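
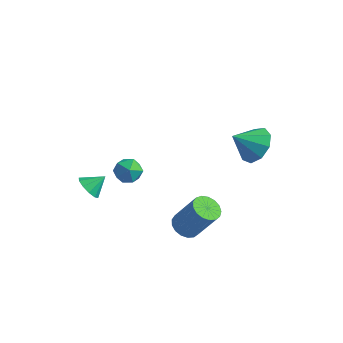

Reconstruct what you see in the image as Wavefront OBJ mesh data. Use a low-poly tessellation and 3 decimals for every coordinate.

v -3.699 -3.113 -2.288
v -3.091 -3.18 -2.722
v -3.181 -2.407 -1.672
v -3.353 -2.838 -2.894
v -3.747 -2.602 -2.834
v -4.123 -2.56 -2.565
v -4.336 -2.73 -2.191
v -4.307 -3.046 -1.853
v -4.045 -3.388 -1.681
v -3.651 -3.624 -1.741
v -3.275 -3.666 -2.01
v -3.062 -3.496 -2.384
v 2.552 2.138 0.141
v 3.351 1.382 0.12
v 1.748 1.262 1.119
v 3.48 1.878 0.671
v 3.175 2.496 0.974
v 2.579 2.946 0.888
v 1.97 3.019 0.452
v 1.634 2.679 -0.13
v 1.727 2.087 -0.584
v 2.207 1.519 -0.699
v 2.848 1.24 -0.421
v -1.694 -1.632 -0.549
v -1.105 -2.172 -0.363
v -2.555 -2.628 -0.717
v -1.966 -3.168 -0.531
v -2.265 -2.67 0.048
v -1.733 -2.055 0.153
v -1.927 -2.745 -1.233
v -1.395 -2.13 -1.128
v -1.25 -2.86 -0.785
v -1.458 -2.814 0.007
v -2.202 -1.986 -1.087
v -2.41 -1.94 -0.295
v 2.105 -3.414 -1.927
v 2.611 -2.974 -2.285
v 3.641 -2.747 -0.551
v 3.135 -3.186 -0.193
v 2.36 -2.739 -2.167
v 3.39 -2.512 -0.433
v 2.05 -2.658 -1.994
v 3.081 -2.431 -0.26
v 1.753 -2.751 -1.805
v 2.784 -2.524 -0.071
v 1.537 -2.995 -1.644
v 2.567 -2.768 0.09
v 1.45 -3.335 -1.548
v 2.481 -3.108 0.186
v 1.514 -3.693 -1.539
v 2.545 -3.466 0.195
v 1.713 -3.987 -1.619
v 2.743 -3.76 0.115
v 2.001 -4.15 -1.769
v 3.032 -3.923 -0.035
v 2.314 -4.144 -1.956
v 3.344 -3.917 -0.222
v 2.578 -3.97 -2.135
v 3.609 -3.743 -0.401
v 2.734 -3.669 -2.268
v 3.765 -3.442 -0.534
v 2.746 -3.31 -2.322
v 3.777 -3.083 -0.588
f 2 1 4
f 2 4 3
f 4 1 5
f 4 5 3
f 5 1 6
f 5 6 3
f 6 1 7
f 6 7 3
f 7 1 8
f 7 8 3
f 8 1 9
f 8 9 3
f 9 1 10
f 9 10 3
f 10 1 11
f 10 11 3
f 11 1 12
f 11 12 3
f 12 1 2
f 12 2 3
f 14 13 16
f 14 16 15
f 16 13 17
f 16 17 15
f 17 13 18
f 17 18 15
f 18 13 19
f 18 19 15
f 19 13 20
f 19 20 15
f 20 13 21
f 20 21 15
f 21 13 22
f 21 22 15
f 22 13 23
f 22 23 15
f 23 13 14
f 23 14 15
f 24 35 29
f 24 29 25
f 24 25 31
f 24 31 34
f 24 34 35
f 25 29 33
f 29 35 28
f 35 34 26
f 34 31 30
f 31 25 32
f 27 33 28
f 27 28 26
f 27 26 30
f 27 30 32
f 27 32 33
f 28 33 29
f 26 28 35
f 30 26 34
f 32 30 31
f 33 32 25
f 37 36 40
f 37 40 38
f 38 40 41
f 38 41 39
f 40 36 42
f 40 42 41
f 41 42 43
f 41 43 39
f 42 36 44
f 42 44 43
f 43 44 45
f 43 45 39
f 44 36 46
f 44 46 45
f 45 46 47
f 45 47 39
f 46 36 48
f 46 48 47
f 47 48 49
f 47 49 39
f 48 36 50
f 48 50 49
f 49 50 51
f 49 51 39
f 50 36 52
f 50 52 51
f 51 52 53
f 51 53 39
f 52 36 54
f 52 54 53
f 53 54 55
f 53 55 39
f 54 36 56
f 54 56 55
f 55 56 57
f 55 57 39
f 56 36 58
f 56 58 57
f 57 58 59
f 57 59 39
f 58 36 60
f 58 60 59
f 59 60 61
f 59 61 39
f 60 36 62
f 60 62 61
f 61 62 63
f 61 63 39
f 62 36 37
f 62 37 63
f 63 37 38
f 63 38 39



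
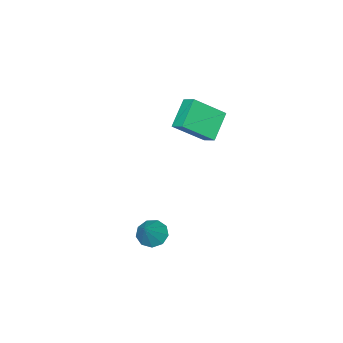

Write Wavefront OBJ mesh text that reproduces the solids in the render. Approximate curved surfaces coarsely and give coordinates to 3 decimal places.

v -4.301 -2.326 1.604
v -4.164 -1.579 2.029
v -2.991 -1.968 0.55
v -2.853 -1.221 0.975
v -3.027 -3.279 2.865
v -2.889 -2.532 3.29
v -1.716 -2.921 1.811
v -1.579 -2.174 2.236
v 2.547 -0.502 -2.12
v 3.023 -1.079 -2.34
v 3.533 -0.138 -0.94
v 3.156 -0.627 -2.59
v 3.004 -0.117 -2.621
v 2.638 0.214 -2.417
v 2.229 0.209 -2.074
v 1.969 -0.128 -1.752
v 1.979 -0.64 -1.603
v 2.255 -1.088 -1.695
v 2.667 -1.261 -1.986
f 2 4 1
f 5 2 1
f 1 4 3
f 3 5 1
f 2 8 4
f 6 2 5
f 6 8 2
f 4 8 3
f 7 5 3
f 3 8 7
f 7 6 5
f 8 6 7
f 10 9 12
f 10 12 11
f 12 9 13
f 12 13 11
f 13 9 14
f 13 14 11
f 14 9 15
f 14 15 11
f 15 9 16
f 15 16 11
f 16 9 17
f 16 17 11
f 17 9 18
f 17 18 11
f 18 9 19
f 18 19 11
f 19 9 10
f 19 10 11



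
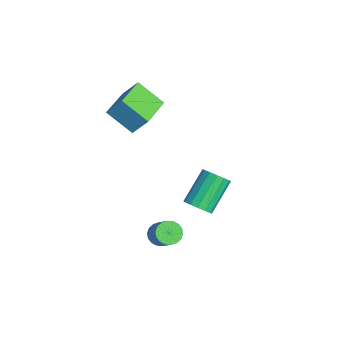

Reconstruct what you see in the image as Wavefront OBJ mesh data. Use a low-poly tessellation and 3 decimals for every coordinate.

v 1.599 -2.487 -1.602
v 1.99 -2.509 -1.974
v 2.913 -2.395 -1.009
v 2.521 -2.373 -0.638
v 1.944 -2.274 -1.958
v 2.867 -2.159 -0.993
v 1.83 -2.08 -1.872
v 2.753 -1.966 -0.907
v 1.67 -1.968 -1.732
v 2.593 -1.854 -0.768
v 1.496 -1.958 -1.567
v 2.419 -1.844 -0.602
v 1.342 -2.053 -1.409
v 2.265 -1.939 -0.444
v 1.239 -2.234 -1.289
v 2.162 -2.12 -0.324
v 1.207 -2.465 -1.231
v 2.13 -2.351 -0.266
v 1.253 -2.701 -1.247
v 2.176 -2.586 -0.282
v 1.367 -2.894 -1.333
v 2.29 -2.78 -0.368
v 1.527 -3.006 -1.472
v 2.45 -2.892 -0.508
v 1.701 -3.016 -1.638
v 2.624 -2.902 -0.673
v 1.855 -2.921 -1.796
v 2.778 -2.807 -0.831
v 1.958 -2.74 -1.916
v 2.881 -2.626 -0.951
v -0.114 -0.565 -1.978
v 0.437 -0.414 -1.712
v -0.376 0.577 -0.595
v -0.926 0.425 -0.862
v 0.391 -0.189 -1.945
v -0.422 0.801 -0.828
v 0.21 -0.066 -2.186
v -0.603 0.925 -1.069
v -0.058 -0.076 -2.372
v -0.871 0.914 -1.255
v -0.341 -0.218 -2.452
v -1.154 0.773 -1.335
v -0.563 -0.452 -2.406
v -1.376 0.538 -1.289
v -0.664 -0.717 -2.245
v -1.477 0.274 -1.128
v -0.618 -0.941 -2.012
v -1.431 0.049 -0.895
v -0.437 -1.065 -1.771
v -1.25 -0.074 -0.654
v -0.169 -1.054 -1.585
v -0.982 -0.064 -0.468
v 0.114 -0.913 -1.505
v -0.699 0.078 -0.388
v 0.336 -0.678 -1.551
v -0.477 0.312 -0.434
v -2.469 -1.993 2.24
v -3.187 -2.863 3.086
v -2.162 -1.428 3.082
v -2.88 -2.298 3.928
v -1.14 -2.942 2.392
v -1.858 -3.812 3.238
v -0.833 -2.377 3.234
v -1.551 -3.247 4.08
f 2 1 5
f 2 5 3
f 3 5 6
f 3 6 4
f 5 1 7
f 5 7 6
f 6 7 8
f 6 8 4
f 7 1 9
f 7 9 8
f 8 9 10
f 8 10 4
f 9 1 11
f 9 11 10
f 10 11 12
f 10 12 4
f 11 1 13
f 11 13 12
f 12 13 14
f 12 14 4
f 13 1 15
f 13 15 14
f 14 15 16
f 14 16 4
f 15 1 17
f 15 17 16
f 16 17 18
f 16 18 4
f 17 1 19
f 17 19 18
f 18 19 20
f 18 20 4
f 19 1 21
f 19 21 20
f 20 21 22
f 20 22 4
f 21 1 23
f 21 23 22
f 22 23 24
f 22 24 4
f 23 1 25
f 23 25 24
f 24 25 26
f 24 26 4
f 25 1 27
f 25 27 26
f 26 27 28
f 26 28 4
f 27 1 29
f 27 29 28
f 28 29 30
f 28 30 4
f 29 1 2
f 29 2 30
f 30 2 3
f 30 3 4
f 32 31 35
f 32 35 33
f 33 35 36
f 33 36 34
f 35 31 37
f 35 37 36
f 36 37 38
f 36 38 34
f 37 31 39
f 37 39 38
f 38 39 40
f 38 40 34
f 39 31 41
f 39 41 40
f 40 41 42
f 40 42 34
f 41 31 43
f 41 43 42
f 42 43 44
f 42 44 34
f 43 31 45
f 43 45 44
f 44 45 46
f 44 46 34
f 45 31 47
f 45 47 46
f 46 47 48
f 46 48 34
f 47 31 49
f 47 49 48
f 48 49 50
f 48 50 34
f 49 31 51
f 49 51 50
f 50 51 52
f 50 52 34
f 51 31 53
f 51 53 52
f 52 53 54
f 52 54 34
f 53 31 55
f 53 55 54
f 54 55 56
f 54 56 34
f 55 31 32
f 55 32 56
f 56 32 33
f 56 33 34
f 58 60 57
f 61 58 57
f 57 60 59
f 59 61 57
f 58 64 60
f 62 58 61
f 62 64 58
f 60 64 59
f 63 61 59
f 59 64 63
f 63 62 61
f 64 62 63



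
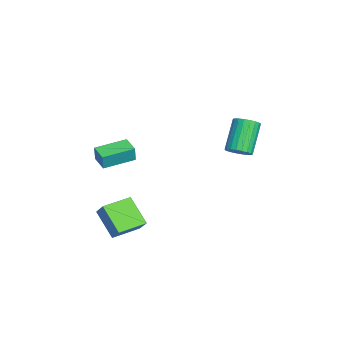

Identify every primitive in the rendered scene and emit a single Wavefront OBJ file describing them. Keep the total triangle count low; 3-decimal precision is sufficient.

v -3.401 -4.983 -0.081
v -3.227 -5.021 0.934
v -4.208 -3.154 0.126
v -4.034 -3.192 1.14
v -2.366 -4.508 -0.24
v -2.192 -4.546 0.774
v -3.173 -2.679 -0.034
v -2.999 -2.717 0.981
v 0.873 2.931 2.994
v 1.489 3.073 3.451
v 0.163 3.571 5.083
v -0.453 3.429 4.626
v 1.434 3.364 3.319
v 0.109 3.862 4.95
v 1.283 3.58 3.13
v -0.042 4.078 4.761
v 1.061 3.684 2.918
v -0.264 4.182 4.549
v 0.806 3.658 2.719
v -0.519 4.155 4.35
v 0.563 3.506 2.567
v -0.763 4.003 4.199
v 0.373 3.254 2.49
v -0.952 3.752 4.121
v 0.27 2.947 2.5
v -1.056 3.445 4.131
v 0.271 2.637 2.595
v -1.055 3.135 4.226
v 0.376 2.378 2.759
v -0.95 2.875 4.391
v 0.567 2.214 2.964
v -0.759 2.712 4.596
v 0.81 2.175 3.174
v -0.515 2.672 4.806
v 1.065 2.266 3.354
v -0.26 2.764 4.985
v 1.286 2.472 3.47
v -0.039 2.97 5.102
v 1.436 2.758 3.505
v 0.111 3.255 5.136
v 0.393 -4.007 -4.221
v -0.848 -4.899 -2.87
v -0.604 -2.476 -4.127
v -1.845 -3.368 -2.775
v 1.085 -3.612 -3.325
v -0.156 -4.504 -1.973
v 0.088 -2.081 -3.23
v -1.153 -2.973 -1.879
f 2 4 1
f 5 2 1
f 1 4 3
f 3 5 1
f 2 8 4
f 6 2 5
f 6 8 2
f 4 8 3
f 7 5 3
f 3 8 7
f 7 6 5
f 8 6 7
f 10 9 13
f 10 13 11
f 11 13 14
f 11 14 12
f 13 9 15
f 13 15 14
f 14 15 16
f 14 16 12
f 15 9 17
f 15 17 16
f 16 17 18
f 16 18 12
f 17 9 19
f 17 19 18
f 18 19 20
f 18 20 12
f 19 9 21
f 19 21 20
f 20 21 22
f 20 22 12
f 21 9 23
f 21 23 22
f 22 23 24
f 22 24 12
f 23 9 25
f 23 25 24
f 24 25 26
f 24 26 12
f 25 9 27
f 25 27 26
f 26 27 28
f 26 28 12
f 27 9 29
f 27 29 28
f 28 29 30
f 28 30 12
f 29 9 31
f 29 31 30
f 30 31 32
f 30 32 12
f 31 9 33
f 31 33 32
f 32 33 34
f 32 34 12
f 33 9 35
f 33 35 34
f 34 35 36
f 34 36 12
f 35 9 37
f 35 37 36
f 36 37 38
f 36 38 12
f 37 9 39
f 37 39 38
f 38 39 40
f 38 40 12
f 39 9 10
f 39 10 40
f 40 10 11
f 40 11 12
f 42 44 41
f 45 42 41
f 41 44 43
f 43 45 41
f 42 48 44
f 46 42 45
f 46 48 42
f 44 48 43
f 47 45 43
f 43 48 47
f 47 46 45
f 48 46 47



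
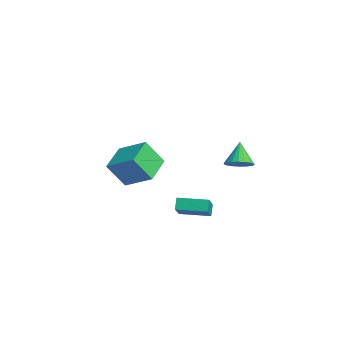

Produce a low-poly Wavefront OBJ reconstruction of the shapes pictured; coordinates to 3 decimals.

v -2.925 -1.089 -3.931
v -2.921 -2.168 -2.367
v -4.431 0.006 -3.172
v -4.427 -1.073 -1.608
v -1.613 0.133 -3.092
v -1.609 -0.946 -1.528
v -3.119 1.228 -2.333
v -3.115 0.149 -0.769
v 2.138 0.756 -3.546
v 3.54 0.157 -2.628
v 2.847 2.334 -3.598
v 4.249 1.734 -2.68
v 2.511 0.566 -4.24
v 3.913 -0.034 -3.322
v 3.22 2.143 -4.292
v 4.622 1.544 -3.374
v 3.986 3.437 -0.34
v 4.704 3.551 0.04
v 3.234 3.703 1
v 4.618 3.887 -0.075
v 4.408 4.134 -0.242
v 4.114 4.242 -0.428
v 3.794 4.192 -0.597
v 3.513 3.992 -0.716
v 3.325 3.682 -0.76
v 3.268 3.324 -0.72
v 3.354 2.988 -0.606
v 3.564 2.741 -0.439
v 3.858 2.632 -0.252
v 4.178 2.683 -0.083
v 4.459 2.883 0.035
v 4.647 3.192 0.079
f 2 4 1
f 5 2 1
f 1 4 3
f 3 5 1
f 2 8 4
f 6 2 5
f 6 8 2
f 4 8 3
f 7 5 3
f 3 8 7
f 7 6 5
f 8 6 7
f 10 12 9
f 13 10 9
f 9 12 11
f 11 13 9
f 10 16 12
f 14 10 13
f 14 16 10
f 12 16 11
f 15 13 11
f 11 16 15
f 15 14 13
f 16 14 15
f 18 17 20
f 18 20 19
f 20 17 21
f 20 21 19
f 21 17 22
f 21 22 19
f 22 17 23
f 22 23 19
f 23 17 24
f 23 24 19
f 24 17 25
f 24 25 19
f 25 17 26
f 25 26 19
f 26 17 27
f 26 27 19
f 27 17 28
f 27 28 19
f 28 17 29
f 28 29 19
f 29 17 30
f 29 30 19
f 30 17 31
f 30 31 19
f 31 17 32
f 31 32 19
f 32 17 18
f 32 18 19



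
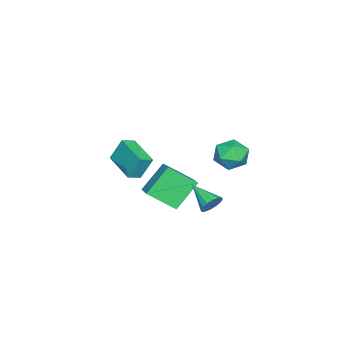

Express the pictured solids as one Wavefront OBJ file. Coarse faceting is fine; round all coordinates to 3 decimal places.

v -0.633 -0.185 -0.934
v -0.233 -1.657 0.131
v 0.576 0.568 -0.347
v 0.975 -0.904 0.718
v 0.525 -0.916 -2.378
v 0.924 -2.388 -1.313
v 1.733 -0.163 -1.791
v 2.133 -1.635 -0.726
v 2.229 1.906 -0.654
v 2.772 1.856 -0.249
v 1.551 0.614 0.094
v 2.551 2.071 -0.079
v 2.244 2.241 -0.063
v 1.932 2.322 -0.205
v 1.7 2.291 -0.468
v 1.61 2.157 -0.781
v 1.685 1.956 -1.06
v 1.906 1.742 -1.23
v 2.214 1.571 -1.246
v 2.526 1.49 -1.103
v 2.758 1.521 -0.84
v 2.848 1.655 -0.528
v -0.948 -4.202 -0.432
v -1.187 -3.609 0.903
v 0.251 -2.705 -0.882
v 0.012 -2.112 0.453
v -0.272 -4.648 -0.113
v -0.511 -4.055 1.222
v 0.927 -3.151 -0.563
v 0.688 -2.558 0.772
v 2.406 3.729 2.816
v 3.168 3.711 3.461
v 1.912 2.289 3.359
v 2.674 2.271 4.004
v 1.927 2.922 4.131
v 2.232 3.812 3.796
v 2.848 2.188 3.024
v 3.153 3.078 2.689
v 3.441 2.759 3.59
v 2.872 3.212 4.275
v 2.208 2.788 2.545
v 1.639 3.241 3.23
f 2 4 1
f 5 2 1
f 1 4 3
f 3 5 1
f 2 8 4
f 6 2 5
f 6 8 2
f 4 8 3
f 7 5 3
f 3 8 7
f 7 6 5
f 8 6 7
f 10 9 12
f 10 12 11
f 12 9 13
f 12 13 11
f 13 9 14
f 13 14 11
f 14 9 15
f 14 15 11
f 15 9 16
f 15 16 11
f 16 9 17
f 16 17 11
f 17 9 18
f 17 18 11
f 18 9 19
f 18 19 11
f 19 9 20
f 19 20 11
f 20 9 21
f 20 21 11
f 21 9 22
f 21 22 11
f 22 9 10
f 22 10 11
f 24 26 23
f 27 24 23
f 23 26 25
f 25 27 23
f 24 30 26
f 28 24 27
f 28 30 24
f 26 30 25
f 29 27 25
f 25 30 29
f 29 28 27
f 30 28 29
f 31 42 36
f 31 36 32
f 31 32 38
f 31 38 41
f 31 41 42
f 32 36 40
f 36 42 35
f 42 41 33
f 41 38 37
f 38 32 39
f 34 40 35
f 34 35 33
f 34 33 37
f 34 37 39
f 34 39 40
f 35 40 36
f 33 35 42
f 37 33 41
f 39 37 38
f 40 39 32



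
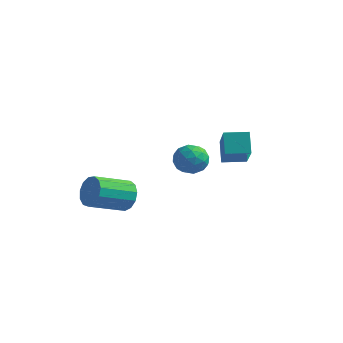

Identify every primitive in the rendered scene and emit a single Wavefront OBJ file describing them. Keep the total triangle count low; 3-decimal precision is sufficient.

v -0.051 1.967 0.306
v -0.429 2.373 1.138
v -1.226 3.341 -0.896
v -1.603 3.747 -0.064
v 0.663 2.593 0.324
v 0.286 2.999 1.156
v -0.511 3.967 -0.878
v -0.889 4.373 -0.046
v 0.186 -0.336 1.448
v 0.856 -0.429 1.542
v 0.184 -1.131 0.678
v 0.854 -1.224 0.772
v 0.412 -1.403 1.262
v 0.414 -0.912 1.738
v 0.626 -0.648 0.482
v 0.628 -0.157 0.958
v 1.129 -0.622 0.945
v 0.996 -1.089 1.427
v 0.044 -0.471 0.793
v -0.089 -0.938 1.275
v 0.521 -0.313 1.562
v 0.519 -1.247 0.658
v 0.259 -1.352 0.946
v 0.653 -1.407 1.001
v 0.261 -0.597 1.677
v 0.655 -0.652 1.733
v 0.394 -1.224 1.568
v 0.385 -0.908 0.487
v 0.779 -0.963 0.543
v 0.387 -0.153 1.219
v 0.781 -0.208 1.274
v 0.646 -0.336 0.652
v 1.076 -0.481 1.267
v 1.074 -0.948 0.815
v 0.94 -0.61 0.644
v 0.941 -0.321 0.924
v 0.998 -0.755 1.55
v 0.996 -1.222 1.098
v 0.737 -1.327 1.386
v 0.737 -1.039 1.665
v 1.158 -0.869 1.199
v 0.044 -0.338 1.122
v 0.042 -0.805 0.67
v 0.303 -0.521 0.555
v 0.303 -0.233 0.834
v -0.034 -0.612 1.405
v -0.036 -1.079 0.953
v 0.099 -1.239 1.296
v 0.1 -0.95 1.576
v -0.118 -0.691 1.021
v -3.706 0.815 -2.427
v -3.358 0.917 -1.806
v -3.945 -0.452 -1.251
v -4.294 -0.555 -1.873
v -3.722 1.091 -1.763
v -4.309 -0.279 -1.208
v -4.081 1.177 -1.931
v -4.668 -0.193 -1.376
v -4.322 1.148 -2.256
v -4.909 -0.222 -1.701
v -4.366 1.013 -2.636
v -4.953 -0.357 -2.081
v -4.202 0.815 -2.95
v -4.789 -0.554 -2.395
v -3.88 0.618 -3.098
v -4.467 -0.752 -2.543
v -3.503 0.482 -3.033
v -4.09 -0.887 -2.478
v -3.191 0.453 -2.776
v -3.778 -0.917 -2.221
v -3.042 0.538 -2.408
v -3.629 -0.832 -1.853
v -3.105 0.711 -2.046
v -3.692 -0.658 -1.491
f 2 4 1
f 5 2 1
f 1 4 3
f 3 5 1
f 2 8 4
f 6 2 5
f 6 8 2
f 4 8 3
f 7 5 3
f 3 8 7
f 7 6 5
f 8 6 7
f 9 46 25
f 46 20 49
f 25 49 14
f 46 49 25
f 9 25 21
f 25 14 26
f 21 26 10
f 25 26 21
f 9 21 30
f 21 10 31
f 30 31 16
f 21 31 30
f 9 30 42
f 30 16 45
f 42 45 19
f 30 45 42
f 9 42 46
f 42 19 50
f 46 50 20
f 42 50 46
f 10 26 37
f 26 14 40
f 37 40 18
f 26 40 37
f 14 49 27
f 49 20 48
f 27 48 13
f 49 48 27
f 20 50 47
f 50 19 43
f 47 43 11
f 50 43 47
f 19 45 44
f 45 16 32
f 44 32 15
f 45 32 44
f 16 31 36
f 31 10 33
f 36 33 17
f 31 33 36
f 12 38 24
f 38 18 39
f 24 39 13
f 38 39 24
f 12 24 22
f 24 13 23
f 22 23 11
f 24 23 22
f 12 22 29
f 22 11 28
f 29 28 15
f 22 28 29
f 12 29 34
f 29 15 35
f 34 35 17
f 29 35 34
f 12 34 38
f 34 17 41
f 38 41 18
f 34 41 38
f 13 39 27
f 39 18 40
f 27 40 14
f 39 40 27
f 11 23 47
f 23 13 48
f 47 48 20
f 23 48 47
f 15 28 44
f 28 11 43
f 44 43 19
f 28 43 44
f 17 35 36
f 35 15 32
f 36 32 16
f 35 32 36
f 18 41 37
f 41 17 33
f 37 33 10
f 41 33 37
f 52 51 55
f 52 55 53
f 53 55 56
f 53 56 54
f 55 51 57
f 55 57 56
f 56 57 58
f 56 58 54
f 57 51 59
f 57 59 58
f 58 59 60
f 58 60 54
f 59 51 61
f 59 61 60
f 60 61 62
f 60 62 54
f 61 51 63
f 61 63 62
f 62 63 64
f 62 64 54
f 63 51 65
f 63 65 64
f 64 65 66
f 64 66 54
f 65 51 67
f 65 67 66
f 66 67 68
f 66 68 54
f 67 51 69
f 67 69 68
f 68 69 70
f 68 70 54
f 69 51 71
f 69 71 70
f 70 71 72
f 70 72 54
f 71 51 73
f 71 73 72
f 72 73 74
f 72 74 54
f 73 51 52
f 73 52 74
f 74 52 53
f 74 53 54



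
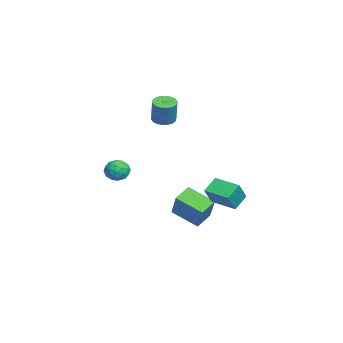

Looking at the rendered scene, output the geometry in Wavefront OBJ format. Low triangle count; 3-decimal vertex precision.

v 3.364 -2.602 0.309
v 3.967 -3.041 0.625
v 2.793 -3.699 -0.125
v 3.396 -4.138 0.191
v 2.873 -3.759 0.679
v 3.225 -3.082 0.947
v 3.535 -3.658 -0.447
v 3.887 -2.981 -0.179
v 4.072 -3.694 0.157
v 3.663 -3.756 0.853
v 3.097 -2.984 -0.353
v 2.688 -3.046 0.343
v 3.715 -2.726 0.505
v 3.045 -4.014 -0.005
v 2.737 -3.792 0.282
v 3.091 -4.05 0.467
v 3.28 -2.749 0.695
v 3.634 -3.007 0.88
v 2.991 -3.429 0.912
v 3.126 -3.733 -0.38
v 3.48 -3.991 -0.195
v 3.669 -2.69 0.033
v 4.023 -2.948 0.218
v 3.769 -3.311 -0.412
v 4.132 -3.367 0.416
v 3.796 -4.011 0.161
v 3.878 -3.73 -0.214
v 4.085 -3.331 -0.057
v 3.891 -3.404 0.825
v 3.556 -4.048 0.57
v 3.248 -3.826 0.856
v 3.456 -3.428 1.014
v 3.953 -3.787 0.55
v 3.204 -2.692 -0.07
v 2.869 -3.336 -0.325
v 3.304 -3.312 -0.514
v 3.512 -2.914 -0.356
v 2.964 -2.729 0.339
v 2.628 -3.373 0.084
v 2.675 -3.409 0.557
v 2.882 -3.01 0.714
v 2.807 -2.953 -0.05
v -1.393 -0.83 2.763
v -0.742 -0.57 2.496
v -0.137 -0.489 4.05
v -0.787 -0.75 4.317
v -0.917 -0.291 2.55
v -0.312 -0.21 4.104
v -1.187 -0.119 2.646
v -0.581 -0.038 4.2
v -1.497 -0.088 2.765
v -0.892 -0.007 4.319
v -1.787 -0.204 2.884
v -1.181 -0.123 4.438
v -1.998 -0.444 2.979
v -1.393 -0.363 4.533
v -2.09 -0.761 3.031
v -1.484 -0.68 4.585
v -2.043 -1.091 3.03
v -1.438 -1.01 4.584
v -1.868 -1.37 2.976
v -1.263 -1.289 4.53
v -1.599 -1.542 2.88
v -0.993 -1.461 4.434
v -1.288 -1.573 2.761
v -0.683 -1.492 4.315
v -0.999 -1.457 2.642
v -0.393 -1.376 4.196
v -0.787 -1.217 2.547
v -0.182 -1.136 4.101
v -0.696 -0.9 2.495
v -0.09 -0.819 4.049
v 1.745 2.02 -2.814
v 1.019 2.656 -2.069
v 2.727 3.391 -3.027
v 2.001 4.027 -2.281
v 2.599 1.593 -1.619
v 1.873 2.229 -0.873
v 3.581 2.964 -1.831
v 2.855 3.6 -1.086
v 0.095 -0.336 -4.324
v -0.748 0.39 -3.753
v 0.844 1.217 -5.192
v 0.001 1.942 -4.622
v 1.459 -0.062 -2.658
v 0.616 0.663 -2.088
v 2.208 1.49 -3.527
v 1.365 2.216 -2.956
f 1 38 17
f 38 12 41
f 17 41 6
f 38 41 17
f 1 17 13
f 17 6 18
f 13 18 2
f 17 18 13
f 1 13 22
f 13 2 23
f 22 23 8
f 13 23 22
f 1 22 34
f 22 8 37
f 34 37 11
f 22 37 34
f 1 34 38
f 34 11 42
f 38 42 12
f 34 42 38
f 2 18 29
f 18 6 32
f 29 32 10
f 18 32 29
f 6 41 19
f 41 12 40
f 19 40 5
f 41 40 19
f 12 42 39
f 42 11 35
f 39 35 3
f 42 35 39
f 11 37 36
f 37 8 24
f 36 24 7
f 37 24 36
f 8 23 28
f 23 2 25
f 28 25 9
f 23 25 28
f 4 30 16
f 30 10 31
f 16 31 5
f 30 31 16
f 4 16 14
f 16 5 15
f 14 15 3
f 16 15 14
f 4 14 21
f 14 3 20
f 21 20 7
f 14 20 21
f 4 21 26
f 21 7 27
f 26 27 9
f 21 27 26
f 4 26 30
f 26 9 33
f 30 33 10
f 26 33 30
f 5 31 19
f 31 10 32
f 19 32 6
f 31 32 19
f 3 15 39
f 15 5 40
f 39 40 12
f 15 40 39
f 7 20 36
f 20 3 35
f 36 35 11
f 20 35 36
f 9 27 28
f 27 7 24
f 28 24 8
f 27 24 28
f 10 33 29
f 33 9 25
f 29 25 2
f 33 25 29
f 44 43 47
f 44 47 45
f 45 47 48
f 45 48 46
f 47 43 49
f 47 49 48
f 48 49 50
f 48 50 46
f 49 43 51
f 49 51 50
f 50 51 52
f 50 52 46
f 51 43 53
f 51 53 52
f 52 53 54
f 52 54 46
f 53 43 55
f 53 55 54
f 54 55 56
f 54 56 46
f 55 43 57
f 55 57 56
f 56 57 58
f 56 58 46
f 57 43 59
f 57 59 58
f 58 59 60
f 58 60 46
f 59 43 61
f 59 61 60
f 60 61 62
f 60 62 46
f 61 43 63
f 61 63 62
f 62 63 64
f 62 64 46
f 63 43 65
f 63 65 64
f 64 65 66
f 64 66 46
f 65 43 67
f 65 67 66
f 66 67 68
f 66 68 46
f 67 43 69
f 67 69 68
f 68 69 70
f 68 70 46
f 69 43 71
f 69 71 70
f 70 71 72
f 70 72 46
f 71 43 44
f 71 44 72
f 72 44 45
f 72 45 46
f 74 76 73
f 77 74 73
f 73 76 75
f 75 77 73
f 74 80 76
f 78 74 77
f 78 80 74
f 76 80 75
f 79 77 75
f 75 80 79
f 79 78 77
f 80 78 79
f 82 84 81
f 85 82 81
f 81 84 83
f 83 85 81
f 82 88 84
f 86 82 85
f 86 88 82
f 84 88 83
f 87 85 83
f 83 88 87
f 87 86 85
f 88 86 87



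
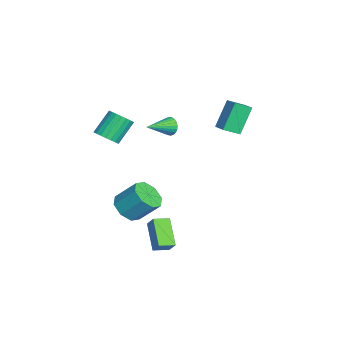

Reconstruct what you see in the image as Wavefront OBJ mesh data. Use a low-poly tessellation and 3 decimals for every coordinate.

v 1.326 -2.135 -2.944
v 1.688 -1.535 -3.584
v 1.977 -0.464 -2.417
v 1.614 -1.065 -1.776
v 0.973 -1.443 -3.491
v 1.261 -0.373 -2.323
v 0.464 -1.758 -3.077
v 0.753 -0.687 -1.91
v 0.46 -2.293 -2.585
v 0.749 -1.222 -1.418
v 0.963 -2.736 -2.303
v 1.252 -1.665 -1.136
v 1.679 -2.827 -2.397
v 1.967 -1.757 -1.229
v 2.187 -2.513 -2.81
v 2.476 -1.442 -1.643
v 2.191 -1.978 -3.302
v 2.48 -0.907 -2.135
v -2.302 3.256 2.621
v -1.504 3.585 2.876
v -2.513 4.169 2.104
v -1.715 4.498 2.359
v -1.545 2.582 1.121
v -0.747 2.911 1.376
v -1.756 3.495 0.604
v -0.958 3.824 0.859
v -0.741 0.193 1.765
v -0.416 0.203 1.273
v 0.041 -1.053 2.255
v -0.291 0.337 1.412
v -0.234 0.448 1.605
v -0.254 0.521 1.823
v -0.349 0.544 2.031
v -0.503 0.513 2.2
v -0.693 0.434 2.301
v -0.891 0.317 2.322
v -1.066 0.182 2.257
v -1.191 0.049 2.118
v -1.248 -0.063 1.925
v -1.228 -0.136 1.707
v -1.133 -0.158 1.499
v -0.979 -0.128 1.33
v -0.789 -0.048 1.229
v -0.591 0.068 1.208
v 1.493 -3.145 2.488
v 1.95 -3.418 2.973
v 1.265 -2.609 4.076
v 0.807 -2.335 3.592
v 2.095 -3.172 2.882
v 1.41 -2.363 3.986
v 2.135 -2.921 2.724
v 1.45 -2.112 3.827
v 2.065 -2.709 2.525
v 1.38 -1.9 3.628
v 1.896 -2.573 2.319
v 1.211 -1.763 3.422
v 1.657 -2.535 2.143
v 0.972 -1.725 3.246
v 1.389 -2.602 2.026
v 0.704 -1.793 3.13
v 1.14 -2.764 1.99
v 0.455 -1.954 3.093
v 0.951 -2.991 2.039
v 0.266 -2.182 3.143
v 0.856 -3.245 2.167
v 0.171 -2.435 3.27
v 0.871 -3.481 2.35
v 0.186 -2.672 3.453
v 0.994 -3.66 2.557
v 0.309 -2.85 3.66
v 1.203 -3.749 2.752
v 0.518 -2.94 3.855
v 1.462 -3.734 2.901
v 0.777 -2.924 4.004
v 1.726 -3.617 2.98
v 1.041 -2.807 4.083
v 4.099 -1.007 -4.207
v 2.705 -1.2 -3.201
v 3.847 -0.164 -4.395
v 2.453 -0.357 -3.389
v 4.547 -0.723 -3.531
v 3.153 -0.916 -2.525
v 4.295 0.12 -3.719
v 2.901 -0.073 -2.713
f 2 1 5
f 2 5 3
f 3 5 6
f 3 6 4
f 5 1 7
f 5 7 6
f 6 7 8
f 6 8 4
f 7 1 9
f 7 9 8
f 8 9 10
f 8 10 4
f 9 1 11
f 9 11 10
f 10 11 12
f 10 12 4
f 11 1 13
f 11 13 12
f 12 13 14
f 12 14 4
f 13 1 15
f 13 15 14
f 14 15 16
f 14 16 4
f 15 1 17
f 15 17 16
f 16 17 18
f 16 18 4
f 17 1 2
f 17 2 18
f 18 2 3
f 18 3 4
f 20 22 19
f 23 20 19
f 19 22 21
f 21 23 19
f 20 26 22
f 24 20 23
f 24 26 20
f 22 26 21
f 25 23 21
f 21 26 25
f 25 24 23
f 26 24 25
f 28 27 30
f 28 30 29
f 30 27 31
f 30 31 29
f 31 27 32
f 31 32 29
f 32 27 33
f 32 33 29
f 33 27 34
f 33 34 29
f 34 27 35
f 34 35 29
f 35 27 36
f 35 36 29
f 36 27 37
f 36 37 29
f 37 27 38
f 37 38 29
f 38 27 39
f 38 39 29
f 39 27 40
f 39 40 29
f 40 27 41
f 40 41 29
f 41 27 42
f 41 42 29
f 42 27 43
f 42 43 29
f 43 27 44
f 43 44 29
f 44 27 28
f 44 28 29
f 46 45 49
f 46 49 47
f 47 49 50
f 47 50 48
f 49 45 51
f 49 51 50
f 50 51 52
f 50 52 48
f 51 45 53
f 51 53 52
f 52 53 54
f 52 54 48
f 53 45 55
f 53 55 54
f 54 55 56
f 54 56 48
f 55 45 57
f 55 57 56
f 56 57 58
f 56 58 48
f 57 45 59
f 57 59 58
f 58 59 60
f 58 60 48
f 59 45 61
f 59 61 60
f 60 61 62
f 60 62 48
f 61 45 63
f 61 63 62
f 62 63 64
f 62 64 48
f 63 45 65
f 63 65 64
f 64 65 66
f 64 66 48
f 65 45 67
f 65 67 66
f 66 67 68
f 66 68 48
f 67 45 69
f 67 69 68
f 68 69 70
f 68 70 48
f 69 45 71
f 69 71 70
f 70 71 72
f 70 72 48
f 71 45 73
f 71 73 72
f 72 73 74
f 72 74 48
f 73 45 75
f 73 75 74
f 74 75 76
f 74 76 48
f 75 45 46
f 75 46 76
f 76 46 47
f 76 47 48
f 78 80 77
f 81 78 77
f 77 80 79
f 79 81 77
f 78 84 80
f 82 78 81
f 82 84 78
f 80 84 79
f 83 81 79
f 79 84 83
f 83 82 81
f 84 82 83



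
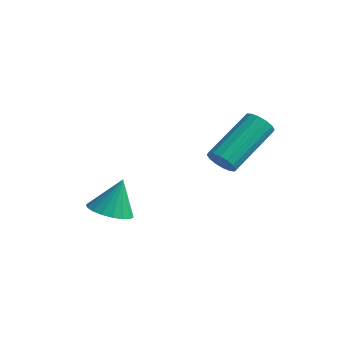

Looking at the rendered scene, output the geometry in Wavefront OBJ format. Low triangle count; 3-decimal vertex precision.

v 3.263 3.079 0.734
v 3.666 2.861 1.037
v 3.801 4.603 2.109
v 3.397 4.821 1.806
v 3.798 2.986 0.818
v 3.933 4.728 1.89
v 3.786 3.136 0.576
v 3.921 4.878 1.648
v 3.634 3.27 0.376
v 3.769 5.012 1.449
v 3.383 3.354 0.273
v 3.517 5.096 1.345
v 3.099 3.363 0.292
v 3.234 5.105 1.365
v 2.859 3.297 0.431
v 2.994 5.039 1.503
v 2.727 3.172 0.65
v 2.862 4.914 1.722
v 2.739 3.022 0.892
v 2.874 4.764 1.964
v 2.891 2.888 1.091
v 3.026 4.63 2.164
v 3.143 2.804 1.195
v 3.277 4.546 2.267
v 3.426 2.795 1.175
v 3.561 4.537 2.248
v -0.56 2.18 -2.516
v 0.202 1.937 -2.488
v -0.44 2.7 -1.244
v 0.228 2.264 -2.625
v 0.099 2.575 -2.74
v -0.161 2.808 -2.811
v -0.5 2.916 -2.823
v -0.851 2.878 -2.775
v -1.144 2.702 -2.675
v -1.321 2.423 -2.544
v -1.348 2.095 -2.408
v -1.218 1.784 -2.293
v -0.958 1.551 -2.222
v -0.619 1.443 -2.209
v -0.268 1.481 -2.258
v 0.025 1.657 -2.357
f 2 1 5
f 2 5 3
f 3 5 6
f 3 6 4
f 5 1 7
f 5 7 6
f 6 7 8
f 6 8 4
f 7 1 9
f 7 9 8
f 8 9 10
f 8 10 4
f 9 1 11
f 9 11 10
f 10 11 12
f 10 12 4
f 11 1 13
f 11 13 12
f 12 13 14
f 12 14 4
f 13 1 15
f 13 15 14
f 14 15 16
f 14 16 4
f 15 1 17
f 15 17 16
f 16 17 18
f 16 18 4
f 17 1 19
f 17 19 18
f 18 19 20
f 18 20 4
f 19 1 21
f 19 21 20
f 20 21 22
f 20 22 4
f 21 1 23
f 21 23 22
f 22 23 24
f 22 24 4
f 23 1 25
f 23 25 24
f 24 25 26
f 24 26 4
f 25 1 2
f 25 2 26
f 26 2 3
f 26 3 4
f 28 27 30
f 28 30 29
f 30 27 31
f 30 31 29
f 31 27 32
f 31 32 29
f 32 27 33
f 32 33 29
f 33 27 34
f 33 34 29
f 34 27 35
f 34 35 29
f 35 27 36
f 35 36 29
f 36 27 37
f 36 37 29
f 37 27 38
f 37 38 29
f 38 27 39
f 38 39 29
f 39 27 40
f 39 40 29
f 40 27 41
f 40 41 29
f 41 27 42
f 41 42 29
f 42 27 28
f 42 28 29



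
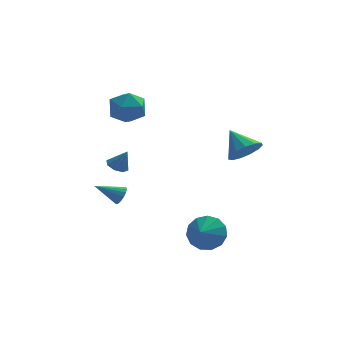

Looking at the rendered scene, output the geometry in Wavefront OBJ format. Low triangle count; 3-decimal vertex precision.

v 1.789 -2.917 -2.261
v 2.488 -3.611 -2.751
v 1.371 -3.763 -1.659
v 2.779 -3.397 -2.248
v 2.756 -3.03 -1.748
v 2.426 -2.628 -1.412
v 1.894 -2.317 -1.345
v 1.328 -2.197 -1.569
v 0.91 -2.305 -2.012
v 0.77 -2.607 -2.535
v 0.954 -3.008 -2.971
v 1.403 -3.38 -3.181
v 1.975 -3.604 -3.099
v -1.908 4.538 4.223
v -0.872 4.014 4.107
v -2.728 3.126 3.273
v -1.692 2.602 3.157
v -2.196 2.671 4.207
v -1.689 3.543 4.794
v -1.911 3.597 2.586
v -1.404 4.469 3.173
v -0.873 3.432 3.095
v -1.05 2.86 4.097
v -2.55 4.28 3.283
v -2.727 3.708 4.285
v -2.408 2.947 -0.369
v -1.86 3.262 -0.589
v -1.872 2.793 0.749
v -2.201 3.584 -0.382
v -2.663 3.532 -0.167
v -2.977 3.138 -0.07
v -2.957 2.632 -0.149
v -2.616 2.31 -0.357
v -2.154 2.361 -0.572
v -1.84 2.755 -0.668
v 3.956 -1.077 2.603
v 4.715 -0.429 2.391
v 3.264 0.057 3.597
v 4.306 -0.334 1.998
v 3.787 -0.475 1.797
v 3.321 -0.807 1.852
v 3.057 -1.225 2.145
v 3.078 -1.596 2.584
v 3.378 -1.802 3.028
v 3.862 -1.779 3.338
v 4.376 -1.532 3.414
v 4.756 -1.141 3.233
v 4.882 -0.73 2.851
v -2.51 -2.271 0.351
v -2.229 -2.392 0.855
v -3.85 -2.229 1.109
v -2.225 -2.13 0.848
v -2.277 -1.895 0.742
v -2.376 -1.735 0.558
v -2.501 -1.682 0.334
v -2.628 -1.744 0.113
v -2.732 -1.912 -0.061
v -2.791 -2.15 -0.153
v -2.795 -2.413 -0.146
v -2.743 -2.647 -0.04
v -2.644 -2.807 0.144
v -2.519 -2.861 0.368
v -2.392 -2.798 0.589
v -2.288 -2.631 0.763
f 2 1 4
f 2 4 3
f 4 1 5
f 4 5 3
f 5 1 6
f 5 6 3
f 6 1 7
f 6 7 3
f 7 1 8
f 7 8 3
f 8 1 9
f 8 9 3
f 9 1 10
f 9 10 3
f 10 1 11
f 10 11 3
f 11 1 12
f 11 12 3
f 12 1 13
f 12 13 3
f 13 1 2
f 13 2 3
f 14 25 19
f 14 19 15
f 14 15 21
f 14 21 24
f 14 24 25
f 15 19 23
f 19 25 18
f 25 24 16
f 24 21 20
f 21 15 22
f 17 23 18
f 17 18 16
f 17 16 20
f 17 20 22
f 17 22 23
f 18 23 19
f 16 18 25
f 20 16 24
f 22 20 21
f 23 22 15
f 27 26 29
f 27 29 28
f 29 26 30
f 29 30 28
f 30 26 31
f 30 31 28
f 31 26 32
f 31 32 28
f 32 26 33
f 32 33 28
f 33 26 34
f 33 34 28
f 34 26 35
f 34 35 28
f 35 26 27
f 35 27 28
f 37 36 39
f 37 39 38
f 39 36 40
f 39 40 38
f 40 36 41
f 40 41 38
f 41 36 42
f 41 42 38
f 42 36 43
f 42 43 38
f 43 36 44
f 43 44 38
f 44 36 45
f 44 45 38
f 45 36 46
f 45 46 38
f 46 36 47
f 46 47 38
f 47 36 48
f 47 48 38
f 48 36 37
f 48 37 38
f 50 49 52
f 50 52 51
f 52 49 53
f 52 53 51
f 53 49 54
f 53 54 51
f 54 49 55
f 54 55 51
f 55 49 56
f 55 56 51
f 56 49 57
f 56 57 51
f 57 49 58
f 57 58 51
f 58 49 59
f 58 59 51
f 59 49 60
f 59 60 51
f 60 49 61
f 60 61 51
f 61 49 62
f 61 62 51
f 62 49 63
f 62 63 51
f 63 49 64
f 63 64 51
f 64 49 50
f 64 50 51



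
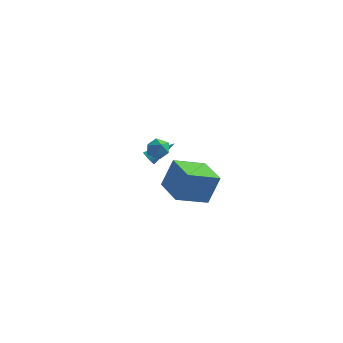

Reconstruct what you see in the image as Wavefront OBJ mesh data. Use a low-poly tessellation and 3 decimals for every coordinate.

v -3.3 2.747 -2.706
v -2.598 2.445 -2.438
v -3.582 1.595 -3.262
v -2.88 1.293 -2.994
v -3.471 1.469 -2.47
v -3.297 2.181 -2.126
v -2.883 1.859 -3.574
v -2.709 2.571 -3.23
v -2.34 1.897 -2.975
v -2.704 1.656 -2.292
v -3.476 2.384 -3.408
v -3.84 2.143 -2.725
v 1.631 -4.998 -2.757
v 2.187 -4.653 -0.92
v 0.081 -3.691 -2.533
v 0.637 -3.346 -0.696
v 2.823 -3.474 -3.404
v 3.379 -3.129 -1.567
v 1.273 -2.167 -3.18
v 1.829 -1.822 -1.343
v -4.452 3.417 -4.516
v -4.072 3.393 -4.927
v -3.248 4.443 -3.464
v -4.213 3.615 -4.983
v -4.408 3.791 -4.931
v -4.613 3.882 -4.784
v -4.782 3.866 -4.576
v -4.875 3.747 -4.355
v -4.871 3.553 -4.17
v -4.771 3.328 -4.065
v -4.598 3.123 -4.063
v -4.392 2.986 -4.165
v -4.199 2.947 -4.347
v -4.065 3.016 -4.569
v -4.019 3.177 -4.778
f 1 12 6
f 1 6 2
f 1 2 8
f 1 8 11
f 1 11 12
f 2 6 10
f 6 12 5
f 12 11 3
f 11 8 7
f 8 2 9
f 4 10 5
f 4 5 3
f 4 3 7
f 4 7 9
f 4 9 10
f 5 10 6
f 3 5 12
f 7 3 11
f 9 7 8
f 10 9 2
f 14 16 13
f 17 14 13
f 13 16 15
f 15 17 13
f 14 20 16
f 18 14 17
f 18 20 14
f 16 20 15
f 19 17 15
f 15 20 19
f 19 18 17
f 20 18 19
f 22 21 24
f 22 24 23
f 24 21 25
f 24 25 23
f 25 21 26
f 25 26 23
f 26 21 27
f 26 27 23
f 27 21 28
f 27 28 23
f 28 21 29
f 28 29 23
f 29 21 30
f 29 30 23
f 30 21 31
f 30 31 23
f 31 21 32
f 31 32 23
f 32 21 33
f 32 33 23
f 33 21 34
f 33 34 23
f 34 21 35
f 34 35 23
f 35 21 22
f 35 22 23



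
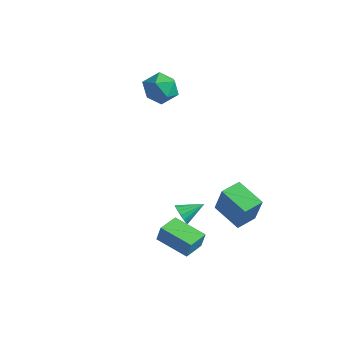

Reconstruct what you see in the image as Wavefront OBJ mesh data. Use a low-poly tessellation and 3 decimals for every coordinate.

v 1.88 2.083 -3.506
v 2.421 1.933 -1.848
v 2.039 3.241 -3.452
v 2.58 3.091 -1.795
v 3.48 1.889 -4.045
v 4.021 1.739 -2.388
v 3.639 3.047 -3.992
v 4.18 2.897 -2.334
v 0.757 0.85 -3.861
v 1.071 0.934 -4.412
v 1.403 1.85 -3.339
v 0.823 1.111 -4.442
v 0.559 1.227 -4.339
v 0.34 1.258 -4.126
v 0.217 1.195 -3.853
v 0.218 1.053 -3.581
v 0.342 0.864 -3.374
v 0.561 0.673 -3.278
v 0.825 0.522 -3.316
v 1.073 0.446 -3.478
v 1.249 0.463 -3.729
v 1.312 0.568 -4.009
v 1.248 0.738 -4.256
v 1.919 -2.35 -2.882
v 2.105 -2.26 -1.985
v 1.809 -1.149 -2.98
v 1.995 -1.059 -2.083
v 3.665 -2.221 -3.257
v 3.851 -2.131 -2.36
v 3.555 -1.02 -3.355
v 3.741 -0.93 -2.458
v -3.076 4.858 2.128
v -2.448 4.199 2.633
v -3.792 3.561 1.327
v -3.164 2.902 1.832
v -3.909 3.411 2.351
v -3.466 4.212 2.846
v -2.774 3.548 1.114
v -2.331 4.349 1.609
v -2.261 3.389 2.006
v -2.963 3.305 2.77
v -3.277 4.455 1.19
v -3.979 4.371 1.954
f 2 4 1
f 5 2 1
f 1 4 3
f 3 5 1
f 2 8 4
f 6 2 5
f 6 8 2
f 4 8 3
f 7 5 3
f 3 8 7
f 7 6 5
f 8 6 7
f 10 9 12
f 10 12 11
f 12 9 13
f 12 13 11
f 13 9 14
f 13 14 11
f 14 9 15
f 14 15 11
f 15 9 16
f 15 16 11
f 16 9 17
f 16 17 11
f 17 9 18
f 17 18 11
f 18 9 19
f 18 19 11
f 19 9 20
f 19 20 11
f 20 9 21
f 20 21 11
f 21 9 22
f 21 22 11
f 22 9 23
f 22 23 11
f 23 9 10
f 23 10 11
f 25 27 24
f 28 25 24
f 24 27 26
f 26 28 24
f 25 31 27
f 29 25 28
f 29 31 25
f 27 31 26
f 30 28 26
f 26 31 30
f 30 29 28
f 31 29 30
f 32 43 37
f 32 37 33
f 32 33 39
f 32 39 42
f 32 42 43
f 33 37 41
f 37 43 36
f 43 42 34
f 42 39 38
f 39 33 40
f 35 41 36
f 35 36 34
f 35 34 38
f 35 38 40
f 35 40 41
f 36 41 37
f 34 36 43
f 38 34 42
f 40 38 39
f 41 40 33



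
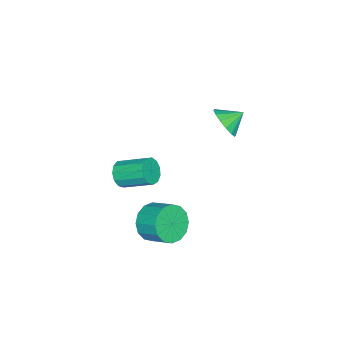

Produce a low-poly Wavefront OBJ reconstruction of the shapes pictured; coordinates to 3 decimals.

v 3.355 -2.811 0.209
v 4.214 -2.778 -0.219
v 4.464 -1.735 0.363
v 3.605 -1.769 0.791
v 3.908 -2.533 -0.525
v 4.158 -1.491 0.057
v 3.454 -2.363 -0.635
v 3.704 -1.321 -0.052
v 2.974 -2.313 -0.518
v 3.223 -1.271 0.065
v 2.595 -2.397 -0.207
v 2.845 -1.355 0.376
v 2.421 -2.591 0.216
v 2.67 -1.549 0.799
v 2.496 -2.845 0.637
v 2.746 -1.802 1.219
v 2.802 -3.089 0.943
v 3.052 -2.047 1.525
v 3.256 -3.259 1.052
v 3.506 -2.217 1.635
v 3.737 -3.309 0.935
v 3.986 -2.267 1.518
v 4.115 -3.225 0.624
v 4.365 -2.183 1.207
v 4.29 -3.031 0.201
v 4.539 -1.989 0.784
v 3.459 -4.192 3.089
v 3.836 -3.91 2.613
v 3.719 -2.567 3.314
v 3.341 -2.848 3.791
v 3.478 -3.88 2.496
v 3.361 -2.537 3.198
v 3.114 -3.95 2.568
v 2.997 -2.606 3.269
v 2.86 -4.096 2.805
v 2.742 -2.752 3.507
v 2.795 -4.272 3.133
v 2.678 -2.929 3.834
v 2.941 -4.423 3.446
v 2.824 -3.08 4.148
v 3.252 -4.501 3.647
v 3.134 -3.157 4.348
v 3.628 -4.48 3.67
v 3.51 -3.137 4.371
v 3.95 -4.368 3.509
v 3.833 -3.024 4.21
v 4.117 -4.2 3.215
v 3.999 -2.856 3.916
v 4.074 -4.029 2.881
v 3.957 -2.686 3.582
v -2.004 -1.954 2.849
v -1.434 -1.911 3.492
v -2.616 -1.326 3.351
v -1.321 -1.58 3.215
v -1.392 -1.35 2.84
v -1.626 -1.282 2.468
v -1.962 -1.394 2.198
v -2.309 -1.656 2.103
v -2.574 -1.998 2.207
v -2.687 -2.328 2.484
v -2.616 -2.558 2.858
v -2.382 -2.626 3.231
v -2.046 -2.514 3.501
v -1.699 -2.252 3.596
f 2 1 5
f 2 5 3
f 3 5 6
f 3 6 4
f 5 1 7
f 5 7 6
f 6 7 8
f 6 8 4
f 7 1 9
f 7 9 8
f 8 9 10
f 8 10 4
f 9 1 11
f 9 11 10
f 10 11 12
f 10 12 4
f 11 1 13
f 11 13 12
f 12 13 14
f 12 14 4
f 13 1 15
f 13 15 14
f 14 15 16
f 14 16 4
f 15 1 17
f 15 17 16
f 16 17 18
f 16 18 4
f 17 1 19
f 17 19 18
f 18 19 20
f 18 20 4
f 19 1 21
f 19 21 20
f 20 21 22
f 20 22 4
f 21 1 23
f 21 23 22
f 22 23 24
f 22 24 4
f 23 1 25
f 23 25 24
f 24 25 26
f 24 26 4
f 25 1 2
f 25 2 26
f 26 2 3
f 26 3 4
f 28 27 31
f 28 31 29
f 29 31 32
f 29 32 30
f 31 27 33
f 31 33 32
f 32 33 34
f 32 34 30
f 33 27 35
f 33 35 34
f 34 35 36
f 34 36 30
f 35 27 37
f 35 37 36
f 36 37 38
f 36 38 30
f 37 27 39
f 37 39 38
f 38 39 40
f 38 40 30
f 39 27 41
f 39 41 40
f 40 41 42
f 40 42 30
f 41 27 43
f 41 43 42
f 42 43 44
f 42 44 30
f 43 27 45
f 43 45 44
f 44 45 46
f 44 46 30
f 45 27 47
f 45 47 46
f 46 47 48
f 46 48 30
f 47 27 49
f 47 49 48
f 48 49 50
f 48 50 30
f 49 27 28
f 49 28 50
f 50 28 29
f 50 29 30
f 52 51 54
f 52 54 53
f 54 51 55
f 54 55 53
f 55 51 56
f 55 56 53
f 56 51 57
f 56 57 53
f 57 51 58
f 57 58 53
f 58 51 59
f 58 59 53
f 59 51 60
f 59 60 53
f 60 51 61
f 60 61 53
f 61 51 62
f 61 62 53
f 62 51 63
f 62 63 53
f 63 51 64
f 63 64 53
f 64 51 52
f 64 52 53



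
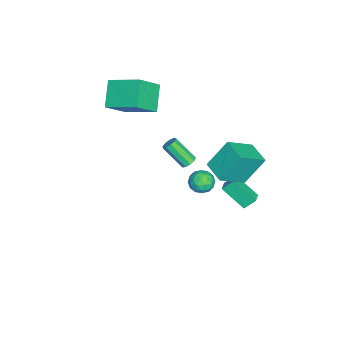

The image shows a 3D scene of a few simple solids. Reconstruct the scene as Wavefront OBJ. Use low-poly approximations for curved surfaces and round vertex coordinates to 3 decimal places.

v -3.644 3.735 -0.402
v -2.41 2.506 0.826
v -2.521 4.7 -0.565
v -1.287 3.471 0.662
v -2.993 2.689 -2.102
v -1.759 1.46 -0.875
v -1.87 3.654 -2.266
v -0.636 2.425 -1.038
v -2.458 2.362 -3.208
v -2.658 3.004 -2.551
v -2.109 3.729 -4.436
v -2.309 4.37 -3.779
v -1.691 2.37 -2.981
v -1.891 3.011 -2.324
v -1.342 3.736 -4.209
v -1.542 4.378 -3.552
v -2.807 0.212 -1.999
v -2.397 0.378 -1.746
v -2.703 -0.846 -0.448
v -3.113 -1.012 -0.701
v -2.679 0.556 -1.645
v -2.986 -0.668 -0.347
v -3.022 0.573 -1.71
v -3.328 -0.651 -0.412
v -3.264 0.421 -1.91
v -3.57 -0.803 -0.612
v -3.292 0.171 -2.152
v -3.598 -1.053 -0.854
v -3.093 -0.06 -2.322
v -3.399 -1.283 -1.024
v -2.76 -0.163 -2.342
v -3.067 -1.387 -1.043
v -2.45 -0.091 -2.2
v -2.756 -1.315 -0.902
v -2.306 0.122 -1.965
v -2.612 -1.101 -0.667
v -3.273 -3.612 1.575
v -4.721 -3.752 2.717
v -2.787 -1.656 2.432
v -4.235 -1.797 3.574
v -2.105 -4.503 2.946
v -3.553 -4.644 4.088
v -1.619 -2.548 3.803
v -3.067 -2.688 4.945
v 3.073 2.104 3.367
v 3.398 2.602 2.882
v 4.182 1.878 3.878
v 4.507 2.376 3.393
v 4.039 2.629 3.946
v 3.353 2.769 3.63
v 4.227 1.711 3.13
v 3.541 1.851 2.814
v 4.111 2.36 2.735
v 3.995 2.927 3.24
v 3.585 1.553 3.52
v 3.469 2.12 4.025
v 3.138 2.373 3.08
v 4.442 2.107 3.68
v 4.167 2.255 4.005
v 4.358 2.548 3.72
v 3.112 2.471 3.52
v 3.303 2.764 3.235
v 3.679 2.779 3.86
v 4.277 1.716 3.525
v 4.468 2.009 3.24
v 3.222 1.932 3.04
v 3.413 2.225 2.755
v 3.901 1.701 2.9
v 3.748 2.523 2.709
v 4.4 2.39 3.009
v 4.236 2 2.854
v 3.833 2.082 2.669
v 3.68 2.857 3.005
v 4.332 2.723 3.305
v 4.056 2.872 3.63
v 3.653 2.954 3.445
v 4.099 2.714 2.919
v 3.248 1.757 3.455
v 3.9 1.623 3.755
v 3.927 1.526 3.315
v 3.524 1.608 3.13
v 3.18 2.09 3.751
v 3.832 1.957 4.051
v 3.747 2.398 4.091
v 3.344 2.48 3.906
v 3.481 1.766 3.841
f 2 4 1
f 5 2 1
f 1 4 3
f 3 5 1
f 2 8 4
f 6 2 5
f 6 8 2
f 4 8 3
f 7 5 3
f 3 8 7
f 7 6 5
f 8 6 7
f 10 12 9
f 13 10 9
f 9 12 11
f 11 13 9
f 10 16 12
f 14 10 13
f 14 16 10
f 12 16 11
f 15 13 11
f 11 16 15
f 15 14 13
f 16 14 15
f 18 17 21
f 18 21 19
f 19 21 22
f 19 22 20
f 21 17 23
f 21 23 22
f 22 23 24
f 22 24 20
f 23 17 25
f 23 25 24
f 24 25 26
f 24 26 20
f 25 17 27
f 25 27 26
f 26 27 28
f 26 28 20
f 27 17 29
f 27 29 28
f 28 29 30
f 28 30 20
f 29 17 31
f 29 31 30
f 30 31 32
f 30 32 20
f 31 17 33
f 31 33 32
f 32 33 34
f 32 34 20
f 33 17 35
f 33 35 34
f 34 35 36
f 34 36 20
f 35 17 18
f 35 18 36
f 36 18 19
f 36 19 20
f 38 40 37
f 41 38 37
f 37 40 39
f 39 41 37
f 38 44 40
f 42 38 41
f 42 44 38
f 40 44 39
f 43 41 39
f 39 44 43
f 43 42 41
f 44 42 43
f 45 82 61
f 82 56 85
f 61 85 50
f 82 85 61
f 45 61 57
f 61 50 62
f 57 62 46
f 61 62 57
f 45 57 66
f 57 46 67
f 66 67 52
f 57 67 66
f 45 66 78
f 66 52 81
f 78 81 55
f 66 81 78
f 45 78 82
f 78 55 86
f 82 86 56
f 78 86 82
f 46 62 73
f 62 50 76
f 73 76 54
f 62 76 73
f 50 85 63
f 85 56 84
f 63 84 49
f 85 84 63
f 56 86 83
f 86 55 79
f 83 79 47
f 86 79 83
f 55 81 80
f 81 52 68
f 80 68 51
f 81 68 80
f 52 67 72
f 67 46 69
f 72 69 53
f 67 69 72
f 48 74 60
f 74 54 75
f 60 75 49
f 74 75 60
f 48 60 58
f 60 49 59
f 58 59 47
f 60 59 58
f 48 58 65
f 58 47 64
f 65 64 51
f 58 64 65
f 48 65 70
f 65 51 71
f 70 71 53
f 65 71 70
f 48 70 74
f 70 53 77
f 74 77 54
f 70 77 74
f 49 75 63
f 75 54 76
f 63 76 50
f 75 76 63
f 47 59 83
f 59 49 84
f 83 84 56
f 59 84 83
f 51 64 80
f 64 47 79
f 80 79 55
f 64 79 80
f 53 71 72
f 71 51 68
f 72 68 52
f 71 68 72
f 54 77 73
f 77 53 69
f 73 69 46
f 77 69 73



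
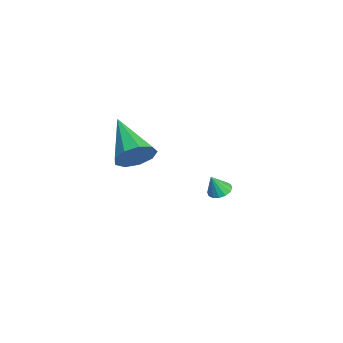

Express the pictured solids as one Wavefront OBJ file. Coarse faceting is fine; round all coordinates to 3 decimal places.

v -2.383 1.231 -1.763
v -2.023 1.623 -1.671
v -2.197 0.849 -0.857
v -2.267 1.725 -1.578
v -2.541 1.694 -1.535
v -2.773 1.539 -1.553
v -2.901 1.301 -1.627
v -2.889 1.045 -1.738
v -2.742 0.838 -1.855
v -2.498 0.736 -1.947
v -2.224 0.767 -1.99
v -1.992 0.922 -1.973
v -1.865 1.16 -1.898
v -1.876 1.417 -1.788
v 2.925 -2.406 3.453
v 3.393 -2.835 4.018
v 1.135 -2.994 4.487
v 3.317 -2.287 4.198
v 3.057 -1.795 4.028
v 2.736 -1.589 3.59
v 2.503 -1.765 3.087
v 2.468 -2.241 2.755
v 2.647 -2.795 2.75
v 2.955 -3.166 3.073
v 3.25 -3.182 3.574
f 2 1 4
f 2 4 3
f 4 1 5
f 4 5 3
f 5 1 6
f 5 6 3
f 6 1 7
f 6 7 3
f 7 1 8
f 7 8 3
f 8 1 9
f 8 9 3
f 9 1 10
f 9 10 3
f 10 1 11
f 10 11 3
f 11 1 12
f 11 12 3
f 12 1 13
f 12 13 3
f 13 1 14
f 13 14 3
f 14 1 2
f 14 2 3
f 16 15 18
f 16 18 17
f 18 15 19
f 18 19 17
f 19 15 20
f 19 20 17
f 20 15 21
f 20 21 17
f 21 15 22
f 21 22 17
f 22 15 23
f 22 23 17
f 23 15 24
f 23 24 17
f 24 15 25
f 24 25 17
f 25 15 16
f 25 16 17



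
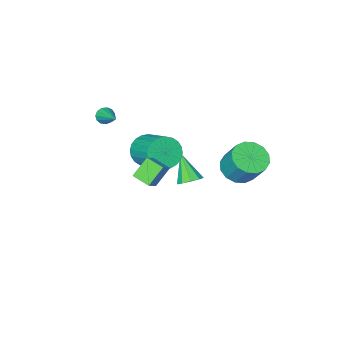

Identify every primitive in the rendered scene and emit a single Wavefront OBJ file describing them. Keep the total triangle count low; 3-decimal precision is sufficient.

v -1.195 -1.434 -1.652
v -0.452 -1.831 -1.042
v -0.341 -0.024 0.001
v -1.085 0.374 -0.608
v -0.231 -1.671 -1.343
v -0.12 0.136 -0.299
v -0.157 -1.475 -1.69
v -0.046 0.332 -0.647
v -0.241 -1.273 -2.032
v -0.13 0.535 -0.988
v -0.47 -1.095 -2.316
v -0.359 0.712 -1.272
v -0.81 -0.969 -2.498
v -0.699 0.839 -1.455
v -1.208 -0.913 -2.552
v -1.097 0.894 -1.509
v -1.604 -0.937 -2.469
v -1.494 0.871 -1.425
v -1.939 -1.036 -2.261
v -1.828 0.771 -1.218
v -2.16 -1.196 -1.961
v -2.049 0.611 -0.917
v -2.234 -1.392 -1.613
v -2.123 0.415 -0.57
v -2.15 -1.595 -1.272
v -2.039 0.213 -0.228
v -1.921 -1.772 -0.988
v -1.81 0.035 0.056
v -1.581 -1.899 -0.805
v -1.47 -0.091 0.238
v -1.183 -1.954 -0.751
v -1.072 -0.147 0.292
v -0.786 -1.931 -0.835
v -0.676 -0.123 0.209
v -3.369 -0.532 -4.673
v -2.688 -0.328 -4.406
v -3.571 -1.748 -3.227
v -3.057 -0.024 -4.203
v -3.573 0.042 -4.219
v -3.993 -0.161 -4.448
v -4.121 -0.538 -4.783
v -3.898 -0.912 -5.066
v -3.427 -1.109 -5.165
v -2.929 -1.036 -5.035
v -2.637 -0.727 -4.735
v 1.619 -1.115 2.655
v 1.986 -0.993 2.292
v 1.981 0.455 3.545
v 1.729 -0.878 2.193
v 1.437 -0.838 2.241
v 1.202 -0.885 2.42
v 1.101 -1.006 2.674
v 1.163 -1.161 2.922
v 1.371 -1.301 3.084
v 1.657 -1.382 3.111
v 1.931 -1.378 2.993
v 2.106 -1.291 2.767
v 2.126 -1.147 2.506
v 2.214 2.934 0.826
v 1.334 2.904 1.796
v 1.906 3.896 0.576
v 1.027 3.866 1.547
v 2.893 3.314 1.453
v 2.014 3.284 2.424
v 2.586 4.276 1.204
v 1.706 4.246 2.174
v -3.655 3.392 -0.968
v -2.621 3.201 -0.831
v -2.632 4.196 0.644
v -3.665 4.388 0.508
v -2.642 3.655 -1.138
v -2.653 4.651 0.337
v -2.935 4.039 -1.399
v -2.945 5.035 0.076
v -3.42 4.25 -1.545
v -3.43 5.245 -0.069
v -3.968 4.231 -1.536
v -3.979 5.226 -0.06
v -4.433 3.987 -1.374
v -4.443 4.982 0.101
v -4.688 3.584 -1.104
v -4.699 4.579 0.371
v -4.667 3.129 -0.797
v -4.678 4.125 0.678
v -4.375 2.745 -0.536
v -4.385 3.741 0.939
v -3.89 2.535 -0.391
v -3.9 3.53 1.085
v -3.341 2.554 -0.4
v -3.352 3.549 1.076
v -2.877 2.798 -0.561
v -2.887 3.793 0.914
f 2 1 5
f 2 5 3
f 3 5 6
f 3 6 4
f 5 1 7
f 5 7 6
f 6 7 8
f 6 8 4
f 7 1 9
f 7 9 8
f 8 9 10
f 8 10 4
f 9 1 11
f 9 11 10
f 10 11 12
f 10 12 4
f 11 1 13
f 11 13 12
f 12 13 14
f 12 14 4
f 13 1 15
f 13 15 14
f 14 15 16
f 14 16 4
f 15 1 17
f 15 17 16
f 16 17 18
f 16 18 4
f 17 1 19
f 17 19 18
f 18 19 20
f 18 20 4
f 19 1 21
f 19 21 20
f 20 21 22
f 20 22 4
f 21 1 23
f 21 23 22
f 22 23 24
f 22 24 4
f 23 1 25
f 23 25 24
f 24 25 26
f 24 26 4
f 25 1 27
f 25 27 26
f 26 27 28
f 26 28 4
f 27 1 29
f 27 29 28
f 28 29 30
f 28 30 4
f 29 1 31
f 29 31 30
f 30 31 32
f 30 32 4
f 31 1 33
f 31 33 32
f 32 33 34
f 32 34 4
f 33 1 2
f 33 2 34
f 34 2 3
f 34 3 4
f 36 35 38
f 36 38 37
f 38 35 39
f 38 39 37
f 39 35 40
f 39 40 37
f 40 35 41
f 40 41 37
f 41 35 42
f 41 42 37
f 42 35 43
f 42 43 37
f 43 35 44
f 43 44 37
f 44 35 45
f 44 45 37
f 45 35 36
f 45 36 37
f 47 46 49
f 47 49 48
f 49 46 50
f 49 50 48
f 50 46 51
f 50 51 48
f 51 46 52
f 51 52 48
f 52 46 53
f 52 53 48
f 53 46 54
f 53 54 48
f 54 46 55
f 54 55 48
f 55 46 56
f 55 56 48
f 56 46 57
f 56 57 48
f 57 46 58
f 57 58 48
f 58 46 47
f 58 47 48
f 60 62 59
f 63 60 59
f 59 62 61
f 61 63 59
f 60 66 62
f 64 60 63
f 64 66 60
f 62 66 61
f 65 63 61
f 61 66 65
f 65 64 63
f 66 64 65
f 68 67 71
f 68 71 69
f 69 71 72
f 69 72 70
f 71 67 73
f 71 73 72
f 72 73 74
f 72 74 70
f 73 67 75
f 73 75 74
f 74 75 76
f 74 76 70
f 75 67 77
f 75 77 76
f 76 77 78
f 76 78 70
f 77 67 79
f 77 79 78
f 78 79 80
f 78 80 70
f 79 67 81
f 79 81 80
f 80 81 82
f 80 82 70
f 81 67 83
f 81 83 82
f 82 83 84
f 82 84 70
f 83 67 85
f 83 85 84
f 84 85 86
f 84 86 70
f 85 67 87
f 85 87 86
f 86 87 88
f 86 88 70
f 87 67 89
f 87 89 88
f 88 89 90
f 88 90 70
f 89 67 91
f 89 91 90
f 90 91 92
f 90 92 70
f 91 67 68
f 91 68 92
f 92 68 69
f 92 69 70



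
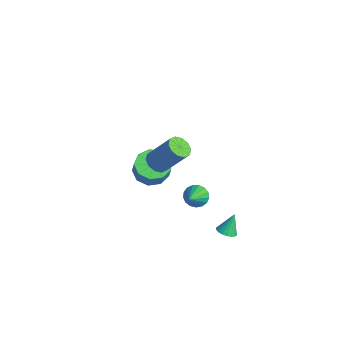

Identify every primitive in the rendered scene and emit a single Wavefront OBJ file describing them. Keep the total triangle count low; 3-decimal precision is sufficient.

v 1.459 0.485 0.09
v 1.875 1.01 0.12
v 2.441 -0.345 1.01
v 1.678 1.053 0.37
v 1.431 0.967 0.555
v 1.191 0.77 0.634
v 1.012 0.507 0.588
v 0.935 0.24 0.429
v 0.979 0.029 0.191
v 1.133 -0.078 -0.069
v 1.361 -0.056 -0.293
v 1.612 0.09 -0.429
v 1.828 0.327 -0.446
v 1.96 0.599 -0.34
v 1.977 0.846 -0.136
v -3.699 0.245 -2.162
v -2.95 -0.252 -2.601
v -2.412 -0.362 -1.556
v -3.161 0.135 -1.118
v -2.816 0.419 -2.599
v -2.278 0.308 -1.554
v -3.095 1.009 -2.392
v -2.557 0.898 -1.348
v -3.657 1.241 -2.078
v -3.119 1.13 -1.034
v -4.238 1.007 -1.804
v -3.7 0.897 -0.759
v -4.567 0.417 -1.697
v -4.029 0.307 -0.652
v -4.49 -0.253 -1.807
v -3.952 -0.364 -0.763
v -4.043 -0.691 -2.084
v -3.505 -0.801 -1.04
v -3.435 -0.69 -2.398
v -2.896 -0.801 -1.353
v 0.445 -1.193 2.616
v 1.053 -1.203 2.312
v 1.843 -0.318 3.859
v 1.235 -0.307 4.164
v 0.861 -0.845 2.205
v 1.65 0.04 3.753
v 0.509 -0.62 2.256
v 1.299 0.266 3.803
v 0.134 -0.613 2.444
v 0.923 0.272 3.991
v -0.123 -0.828 2.698
v 0.667 0.057 4.245
v -0.163 -1.182 2.921
v 0.627 -0.297 4.468
v 0.03 -1.54 3.027
v 0.819 -0.655 4.575
v 0.381 -1.766 2.977
v 1.171 -0.88 4.524
v 0.757 -1.772 2.789
v 1.546 -0.887 4.336
v 1.013 -1.557 2.535
v 1.803 -0.672 4.082
v 1.314 2.281 -3.728
v 1.649 1.881 -3.498
v 1.166 2.799 -2.612
v 1.814 2.064 -3.562
v 1.879 2.289 -3.658
v 1.833 2.513 -3.768
v 1.683 2.691 -3.87
v 1.461 2.787 -3.944
v 1.209 2.783 -3.976
v 0.978 2.68 -3.958
v 0.814 2.498 -3.895
v 0.748 2.272 -3.799
v 0.795 2.048 -3.689
v 0.944 1.871 -3.587
v 1.167 1.774 -3.512
v 1.418 1.778 -3.481
f 2 1 4
f 2 4 3
f 4 1 5
f 4 5 3
f 5 1 6
f 5 6 3
f 6 1 7
f 6 7 3
f 7 1 8
f 7 8 3
f 8 1 9
f 8 9 3
f 9 1 10
f 9 10 3
f 10 1 11
f 10 11 3
f 11 1 12
f 11 12 3
f 12 1 13
f 12 13 3
f 13 1 14
f 13 14 3
f 14 1 15
f 14 15 3
f 15 1 2
f 15 2 3
f 17 16 20
f 17 20 18
f 18 20 21
f 18 21 19
f 20 16 22
f 20 22 21
f 21 22 23
f 21 23 19
f 22 16 24
f 22 24 23
f 23 24 25
f 23 25 19
f 24 16 26
f 24 26 25
f 25 26 27
f 25 27 19
f 26 16 28
f 26 28 27
f 27 28 29
f 27 29 19
f 28 16 30
f 28 30 29
f 29 30 31
f 29 31 19
f 30 16 32
f 30 32 31
f 31 32 33
f 31 33 19
f 32 16 34
f 32 34 33
f 33 34 35
f 33 35 19
f 34 16 17
f 34 17 35
f 35 17 18
f 35 18 19
f 37 36 40
f 37 40 38
f 38 40 41
f 38 41 39
f 40 36 42
f 40 42 41
f 41 42 43
f 41 43 39
f 42 36 44
f 42 44 43
f 43 44 45
f 43 45 39
f 44 36 46
f 44 46 45
f 45 46 47
f 45 47 39
f 46 36 48
f 46 48 47
f 47 48 49
f 47 49 39
f 48 36 50
f 48 50 49
f 49 50 51
f 49 51 39
f 50 36 52
f 50 52 51
f 51 52 53
f 51 53 39
f 52 36 54
f 52 54 53
f 53 54 55
f 53 55 39
f 54 36 56
f 54 56 55
f 55 56 57
f 55 57 39
f 56 36 37
f 56 37 57
f 57 37 38
f 57 38 39
f 59 58 61
f 59 61 60
f 61 58 62
f 61 62 60
f 62 58 63
f 62 63 60
f 63 58 64
f 63 64 60
f 64 58 65
f 64 65 60
f 65 58 66
f 65 66 60
f 66 58 67
f 66 67 60
f 67 58 68
f 67 68 60
f 68 58 69
f 68 69 60
f 69 58 70
f 69 70 60
f 70 58 71
f 70 71 60
f 71 58 72
f 71 72 60
f 72 58 73
f 72 73 60
f 73 58 59
f 73 59 60



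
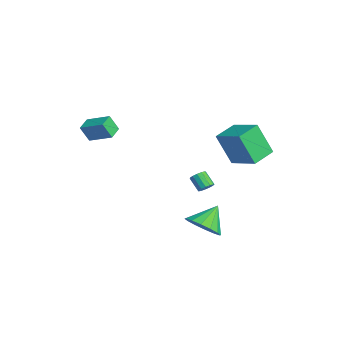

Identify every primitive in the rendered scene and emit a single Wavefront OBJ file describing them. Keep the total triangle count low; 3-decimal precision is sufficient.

v -2.805 2.49 -4.069
v -2.506 2.107 -3.914
v -3.216 1.827 -3.236
v -3.515 2.21 -3.391
v -2.439 2.333 -3.75
v -3.149 2.054 -3.072
v -2.488 2.609 -3.688
v -3.198 2.33 -3.01
v -2.638 2.847 -3.746
v -3.347 2.568 -3.069
v -2.841 2.972 -3.907
v -3.55 2.693 -3.23
v -3.032 2.943 -4.12
v -3.742 2.664 -3.442
v -3.152 2.771 -4.316
v -3.861 2.491 -3.638
v -3.161 2.509 -4.434
v -3.871 2.23 -3.756
v -3.058 2.241 -4.436
v -3.767 1.962 -3.758
v -2.874 2.052 -4.321
v -3.583 1.772 -3.643
v -2.668 2.002 -4.127
v -3.378 1.722 -3.449
v 1.535 3.444 1.113
v 1.037 2.728 2.967
v 3.091 4.183 1.816
v 2.592 3.466 3.671
v 2.248 2.214 0.829
v 1.749 1.497 2.684
v 3.803 2.952 1.533
v 3.305 2.236 3.387
v -4.397 -3.33 0.501
v -4.522 -3.807 1.495
v -3.414 -2.314 1.112
v -3.54 -2.791 2.107
v -3.68 -3.909 0.313
v -3.806 -4.386 1.308
v -2.698 -2.893 0.925
v -2.823 -3.37 1.919
v 3.391 0.281 -3.025
v 4.36 0.777 -2.97
v 2.809 1.299 -1.935
v 4.079 1.05 -3.376
v 3.613 1.118 -3.687
v 3.088 0.961 -3.821
v 2.644 0.622 -3.742
v 2.4 0.191 -3.47
v 2.422 -0.215 -3.079
v 2.703 -0.488 -2.673
v 3.169 -0.555 -2.362
v 3.694 -0.398 -2.228
v 4.138 -0.059 -2.307
v 4.382 0.371 -2.579
f 2 1 5
f 2 5 3
f 3 5 6
f 3 6 4
f 5 1 7
f 5 7 6
f 6 7 8
f 6 8 4
f 7 1 9
f 7 9 8
f 8 9 10
f 8 10 4
f 9 1 11
f 9 11 10
f 10 11 12
f 10 12 4
f 11 1 13
f 11 13 12
f 12 13 14
f 12 14 4
f 13 1 15
f 13 15 14
f 14 15 16
f 14 16 4
f 15 1 17
f 15 17 16
f 16 17 18
f 16 18 4
f 17 1 19
f 17 19 18
f 18 19 20
f 18 20 4
f 19 1 21
f 19 21 20
f 20 21 22
f 20 22 4
f 21 1 23
f 21 23 22
f 22 23 24
f 22 24 4
f 23 1 2
f 23 2 24
f 24 2 3
f 24 3 4
f 26 28 25
f 29 26 25
f 25 28 27
f 27 29 25
f 26 32 28
f 30 26 29
f 30 32 26
f 28 32 27
f 31 29 27
f 27 32 31
f 31 30 29
f 32 30 31
f 34 36 33
f 37 34 33
f 33 36 35
f 35 37 33
f 34 40 36
f 38 34 37
f 38 40 34
f 36 40 35
f 39 37 35
f 35 40 39
f 39 38 37
f 40 38 39
f 42 41 44
f 42 44 43
f 44 41 45
f 44 45 43
f 45 41 46
f 45 46 43
f 46 41 47
f 46 47 43
f 47 41 48
f 47 48 43
f 48 41 49
f 48 49 43
f 49 41 50
f 49 50 43
f 50 41 51
f 50 51 43
f 51 41 52
f 51 52 43
f 52 41 53
f 52 53 43
f 53 41 54
f 53 54 43
f 54 41 42
f 54 42 43



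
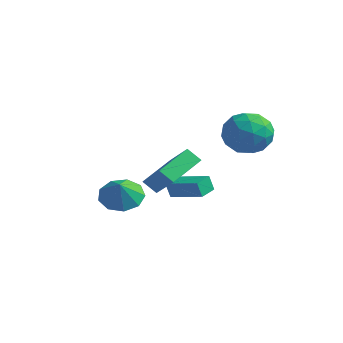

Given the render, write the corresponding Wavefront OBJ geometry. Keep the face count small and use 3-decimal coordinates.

v -1.678 -3.565 -2.281
v -0.942 -2.845 -2.28
v -1.142 -4.115 -1.359
v -1.47 -2.65 -1.856
v -2.095 -2.883 -1.631
v -2.526 -3.435 -1.71
v -2.56 -4.048 -2.056
v -2.181 -4.435 -2.507
v -1.567 -4.414 -2.853
v -1.005 -3.997 -2.93
v -0.758 -3.377 -2.704
v 1.487 1.809 -0.051
v 2.086 1.345 0.932
v -0.266 1.535 0.888
v 0.333 1.071 1.871
v 0.435 2.276 1.594
v 1.519 2.445 1.014
v 0.301 0.435 0.806
v 1.385 0.604 0.226
v 1.353 0.496 1.462
v 1.436 1.634 1.948
v 0.384 1.246 -0.128
v 0.467 2.384 0.358
v 1.94 1.601 0.358
v -0.12 1.279 1.462
v -0.06 1.987 1.299
v 0.292 1.715 1.877
v 1.607 2.248 0.406
v 1.959 1.975 0.984
v 0.989 2.523 1.373
v -0.139 0.905 0.836
v 0.213 0.632 1.414
v 1.528 1.165 -0.057
v 1.88 0.893 0.521
v 0.831 0.357 0.447
v 1.862 0.829 1.247
v 0.831 0.668 1.799
v 0.813 0.294 1.173
v 1.449 0.393 0.832
v 1.91 1.498 1.533
v 0.88 1.337 2.085
v 0.94 2.045 1.922
v 1.577 2.145 1.581
v 1.48 0.999 1.845
v 0.94 1.543 -0.265
v -0.09 1.382 0.287
v 0.243 0.735 0.239
v 0.88 0.835 -0.102
v 0.989 2.212 0.021
v -0.042 2.051 0.573
v 0.371 2.487 0.988
v 1.007 2.586 0.647
v 0.34 1.881 -0.025
v -4.226 1.543 -4.412
v -4.391 1.373 -3.575
v -4.471 2.512 -4.264
v -4.635 2.342 -3.426
v -2.485 1.918 -3.994
v -2.649 1.748 -3.156
v -2.729 2.887 -3.845
v -2.894 2.717 -3.008
v -1.565 -1.658 -2.591
v -2.107 -1.991 -1.983
v -1.822 0.205 -1.8
v -2.364 -0.128 -1.191
v -0.156 -1.932 -1.489
v -0.698 -2.265 -0.88
v -0.413 -0.069 -0.697
v -0.955 -0.402 -0.089
f 2 1 4
f 2 4 3
f 4 1 5
f 4 5 3
f 5 1 6
f 5 6 3
f 6 1 7
f 6 7 3
f 7 1 8
f 7 8 3
f 8 1 9
f 8 9 3
f 9 1 10
f 9 10 3
f 10 1 11
f 10 11 3
f 11 1 2
f 11 2 3
f 12 49 28
f 49 23 52
f 28 52 17
f 49 52 28
f 12 28 24
f 28 17 29
f 24 29 13
f 28 29 24
f 12 24 33
f 24 13 34
f 33 34 19
f 24 34 33
f 12 33 45
f 33 19 48
f 45 48 22
f 33 48 45
f 12 45 49
f 45 22 53
f 49 53 23
f 45 53 49
f 13 29 40
f 29 17 43
f 40 43 21
f 29 43 40
f 17 52 30
f 52 23 51
f 30 51 16
f 52 51 30
f 23 53 50
f 53 22 46
f 50 46 14
f 53 46 50
f 22 48 47
f 48 19 35
f 47 35 18
f 48 35 47
f 19 34 39
f 34 13 36
f 39 36 20
f 34 36 39
f 15 41 27
f 41 21 42
f 27 42 16
f 41 42 27
f 15 27 25
f 27 16 26
f 25 26 14
f 27 26 25
f 15 25 32
f 25 14 31
f 32 31 18
f 25 31 32
f 15 32 37
f 32 18 38
f 37 38 20
f 32 38 37
f 15 37 41
f 37 20 44
f 41 44 21
f 37 44 41
f 16 42 30
f 42 21 43
f 30 43 17
f 42 43 30
f 14 26 50
f 26 16 51
f 50 51 23
f 26 51 50
f 18 31 47
f 31 14 46
f 47 46 22
f 31 46 47
f 20 38 39
f 38 18 35
f 39 35 19
f 38 35 39
f 21 44 40
f 44 20 36
f 40 36 13
f 44 36 40
f 55 57 54
f 58 55 54
f 54 57 56
f 56 58 54
f 55 61 57
f 59 55 58
f 59 61 55
f 57 61 56
f 60 58 56
f 56 61 60
f 60 59 58
f 61 59 60
f 63 65 62
f 66 63 62
f 62 65 64
f 64 66 62
f 63 69 65
f 67 63 66
f 67 69 63
f 65 69 64
f 68 66 64
f 64 69 68
f 68 67 66
f 69 67 68



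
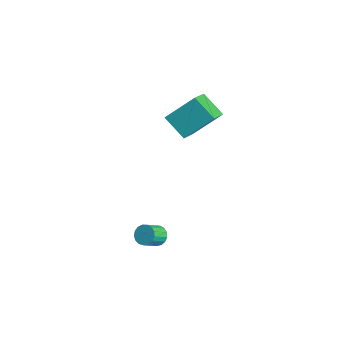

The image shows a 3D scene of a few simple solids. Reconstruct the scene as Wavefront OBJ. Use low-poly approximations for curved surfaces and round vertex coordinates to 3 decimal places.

v 1.277 -1.495 -4.119
v 1.725 -1.191 -3.977
v 2.052 -1.962 -3.359
v 1.603 -2.265 -3.501
v 1.541 -1.123 -3.794
v 1.868 -1.893 -3.177
v 1.297 -1.14 -3.686
v 1.623 -1.91 -3.069
v 1.048 -1.238 -3.677
v 1.374 -2.008 -3.06
v 0.851 -1.395 -3.769
v 1.177 -2.165 -3.152
v 0.752 -1.575 -3.941
v 1.078 -2.345 -3.324
v 0.773 -1.736 -4.154
v 1.099 -2.507 -3.537
v 0.909 -1.843 -4.359
v 1.236 -2.613 -3.741
v 1.13 -1.869 -4.509
v 1.457 -2.64 -3.891
v 1.385 -1.81 -4.569
v 1.711 -2.58 -3.951
v 1.614 -1.678 -4.526
v 1.941 -2.449 -3.909
v 1.767 -1.505 -4.39
v 2.093 -2.275 -3.773
v 1.807 -1.329 -4.192
v 2.133 -2.1 -3.574
v -2.256 0.93 1.221
v -1.848 2.246 2.471
v -1.2 1.421 0.358
v -0.791 2.737 1.608
v -1.329 0.043 1.852
v -0.92 1.359 3.102
v -0.272 0.534 0.989
v 0.136 1.85 2.239
f 2 1 5
f 2 5 3
f 3 5 6
f 3 6 4
f 5 1 7
f 5 7 6
f 6 7 8
f 6 8 4
f 7 1 9
f 7 9 8
f 8 9 10
f 8 10 4
f 9 1 11
f 9 11 10
f 10 11 12
f 10 12 4
f 11 1 13
f 11 13 12
f 12 13 14
f 12 14 4
f 13 1 15
f 13 15 14
f 14 15 16
f 14 16 4
f 15 1 17
f 15 17 16
f 16 17 18
f 16 18 4
f 17 1 19
f 17 19 18
f 18 19 20
f 18 20 4
f 19 1 21
f 19 21 20
f 20 21 22
f 20 22 4
f 21 1 23
f 21 23 22
f 22 23 24
f 22 24 4
f 23 1 25
f 23 25 24
f 24 25 26
f 24 26 4
f 25 1 27
f 25 27 26
f 26 27 28
f 26 28 4
f 27 1 2
f 27 2 28
f 28 2 3
f 28 3 4
f 30 32 29
f 33 30 29
f 29 32 31
f 31 33 29
f 30 36 32
f 34 30 33
f 34 36 30
f 32 36 31
f 35 33 31
f 31 36 35
f 35 34 33
f 36 34 35



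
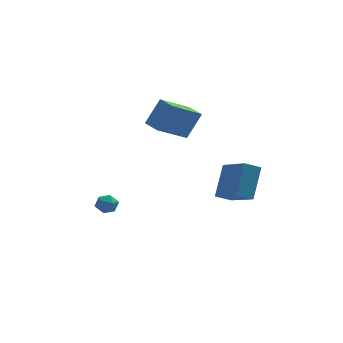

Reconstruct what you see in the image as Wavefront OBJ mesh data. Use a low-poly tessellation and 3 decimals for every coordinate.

v 2.858 -1.41 -0.361
v 3.255 -0.319 1.341
v 1.827 0.132 -1.108
v 2.224 1.223 0.594
v 3.676 -1.063 -0.774
v 4.073 0.028 0.928
v 2.645 0.479 -1.521
v 3.042 1.57 0.181
v -4.098 3.556 -2.674
v -3.52 3.842 -2.867
v -3.84 2.658 -3.233
v -3.262 2.944 -3.426
v -3.353 2.769 -2.782
v -3.512 3.325 -2.437
v -3.848 3.175 -3.663
v -4.007 3.731 -3.318
v -3.365 3.606 -3.478
v -3.06 3.356 -2.934
v -4.3 3.144 -3.166
v -3.995 2.894 -2.622
v -1.073 2.68 2.413
v -0.319 2.989 3.962
v -1.716 3.687 2.525
v -0.961 3.996 4.073
v 0.401 3.724 1.487
v 1.156 4.033 3.035
v -0.241 4.731 1.598
v 0.513 5.04 3.147
f 2 4 1
f 5 2 1
f 1 4 3
f 3 5 1
f 2 8 4
f 6 2 5
f 6 8 2
f 4 8 3
f 7 5 3
f 3 8 7
f 7 6 5
f 8 6 7
f 9 20 14
f 9 14 10
f 9 10 16
f 9 16 19
f 9 19 20
f 10 14 18
f 14 20 13
f 20 19 11
f 19 16 15
f 16 10 17
f 12 18 13
f 12 13 11
f 12 11 15
f 12 15 17
f 12 17 18
f 13 18 14
f 11 13 20
f 15 11 19
f 17 15 16
f 18 17 10
f 22 24 21
f 25 22 21
f 21 24 23
f 23 25 21
f 22 28 24
f 26 22 25
f 26 28 22
f 24 28 23
f 27 25 23
f 23 28 27
f 27 26 25
f 28 26 27

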